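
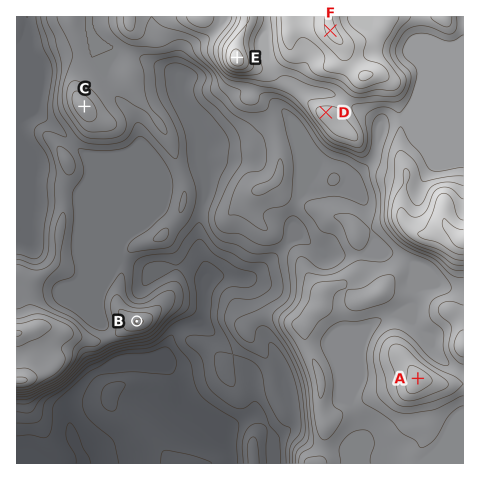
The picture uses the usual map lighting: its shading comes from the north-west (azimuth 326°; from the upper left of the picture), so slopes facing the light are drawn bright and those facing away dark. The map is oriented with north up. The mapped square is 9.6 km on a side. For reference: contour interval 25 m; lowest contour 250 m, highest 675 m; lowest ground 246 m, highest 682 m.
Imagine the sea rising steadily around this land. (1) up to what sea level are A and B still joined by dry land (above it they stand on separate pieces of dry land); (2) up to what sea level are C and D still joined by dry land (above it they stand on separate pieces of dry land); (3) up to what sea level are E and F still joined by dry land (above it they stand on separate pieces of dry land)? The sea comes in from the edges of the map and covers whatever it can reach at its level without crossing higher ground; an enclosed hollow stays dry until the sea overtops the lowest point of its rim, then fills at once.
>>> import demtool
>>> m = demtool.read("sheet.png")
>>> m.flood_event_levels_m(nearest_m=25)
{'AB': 400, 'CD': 450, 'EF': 575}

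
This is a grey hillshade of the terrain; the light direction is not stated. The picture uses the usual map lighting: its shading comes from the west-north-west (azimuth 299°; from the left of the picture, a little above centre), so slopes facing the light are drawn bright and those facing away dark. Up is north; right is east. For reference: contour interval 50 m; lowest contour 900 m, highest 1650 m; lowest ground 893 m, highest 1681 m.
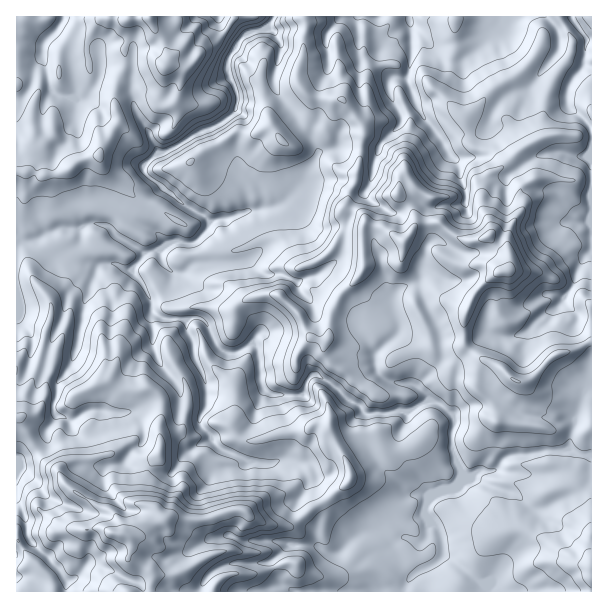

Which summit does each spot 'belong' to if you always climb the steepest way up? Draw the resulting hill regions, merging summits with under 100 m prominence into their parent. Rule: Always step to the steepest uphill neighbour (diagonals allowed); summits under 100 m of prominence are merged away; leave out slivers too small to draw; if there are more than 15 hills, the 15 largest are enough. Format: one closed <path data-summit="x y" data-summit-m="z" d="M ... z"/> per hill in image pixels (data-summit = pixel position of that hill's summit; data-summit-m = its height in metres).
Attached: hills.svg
<path data-summit="120 534" data-summit-m="1681" d="M96 223l-6 0-9 5-21 0-13 4-11 8-7 1-13-2 1 353 385 0 7-13 7-7 19-8 7-7 2-11-5-16-11-9-4-9 3-11 5-7 9-4 12-2 9-8 1-4-6-12-6-21 3-15 0-11-2-3-14-11-7-3-9 3-14 9-15-2-7 4-21 0-9-11-8-3-13-14-18-12-9 4-4 14-4 4-18 0-15-4-7-9-2-33-6-7-15 9-12 0-9-8-12-24-6-2-13 2-27-4-7-7 0-9-7-15-12-15 12-16-10-8-15-8-12-12z"/><path data-summit="506 272" data-summit-m="1517" d="M405 78l-13 0-2 2 0 13 12 23 0 6-20 19-8 18-1 14-4 8-21-3-43 4-26 23-33 6-18 7-18 4-4 8-14 12-18-1-15 9-15 3-12 17 12 15 7 15 0 9 7 7 27 4 13-2 6 2 12 24 9 8 12 0 15-9 6 7 4 37 8 7 30 2 4-4 4-14 9-4 18 12 13 14 8 3 9 11 21 0 7-4 15 2 20-12 10 3 16 14 0 11-3 7 1 15 11 26 4 2 3 0 9-8 15 0 12-13 10-3 54-4 9 4 12 2 1-238-20-6-10-8-8-11-17-3-4-3-11-17 0-3 5-5 14-7-11-14-8-21 0-13 7-18-14 2-11 6-10 11-6 18-5 6-9 2-18 0-13 8-19-23z"/><path data-summit="150 17" data-summit-m="1282" d="M273 16l-256 0-1 221 13 4 7-1 11-8 13-4 21 0 9-5 6 0 11 3 12 12 15 8 9 7 16-3 15-9 21 0 11-11 4-8-9-8-19-10-30-24-7-7-1-8 14-13 6 0 27-16 22-9 21-14 4-15-10-26 0-12 10-18 8-8 21-6z"/><path data-summit="591 566" data-summit-m="1478" d="M570 450l-60 6-4 1-9 12-18 1-9 8-8-2 0 4-9 8-12 2-9 4-5 7-3 11 4 9 11 9 5 16 0 9 30 23 12 6 2 8 103 0 1-136-13-2z"/>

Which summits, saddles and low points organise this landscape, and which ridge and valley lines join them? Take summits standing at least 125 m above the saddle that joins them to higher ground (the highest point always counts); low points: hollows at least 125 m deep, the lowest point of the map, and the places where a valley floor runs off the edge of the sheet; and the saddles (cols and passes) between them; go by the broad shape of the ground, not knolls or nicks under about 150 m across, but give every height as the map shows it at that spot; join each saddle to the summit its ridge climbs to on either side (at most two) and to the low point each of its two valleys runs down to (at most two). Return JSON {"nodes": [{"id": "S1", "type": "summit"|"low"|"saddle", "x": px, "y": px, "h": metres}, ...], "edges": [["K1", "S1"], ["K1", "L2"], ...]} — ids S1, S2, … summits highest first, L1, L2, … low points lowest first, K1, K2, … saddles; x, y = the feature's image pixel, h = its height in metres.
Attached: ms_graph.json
{"nodes": [
{"id": "S1", "type": "summit", "x": 119, "y": 534, "h": 1681},
{"id": "S2", "type": "summit", "x": 504, "y": 272, "h": 1517},
{"id": "S3", "type": "summit", "x": 591, "y": 566, "h": 1478},
{"id": "S4", "type": "summit", "x": 149, "y": 18, "h": 1282},
{"id": "L1", "type": "low", "x": 410, "y": 20, "h": 893},
{"id": "L2", "type": "low", "x": 273, "y": 17, "h": 924},
{"id": "K1", "type": "saddle", "x": 588, "y": 455, "h": 1295},
{"id": "K2", "type": "saddle", "x": 53, "y": 408, "h": 1240},
{"id": "K3", "type": "saddle", "x": 452, "y": 446, "h": 1238},
{"id": "K4", "type": "saddle", "x": 306, "y": 21, "h": 1131},
{"id": "K5", "type": "saddle", "x": 218, "y": 348, "h": 1112}],
"edges": [["K1", "S2"], ["K1", "S3"], ["K1", "L1"], ["K2", "S1"], ["K2", "L1"], ["K2", "L2"], ["K3", "S1"], ["K3", "S2"], ["K3", "L1"], ["K4", "S4"], ["K4", "L1"], ["K4", "L2"], ["K5", "S1"], ["K5", "S2"], ["K5", "L1"], ["K5", "L2"]]}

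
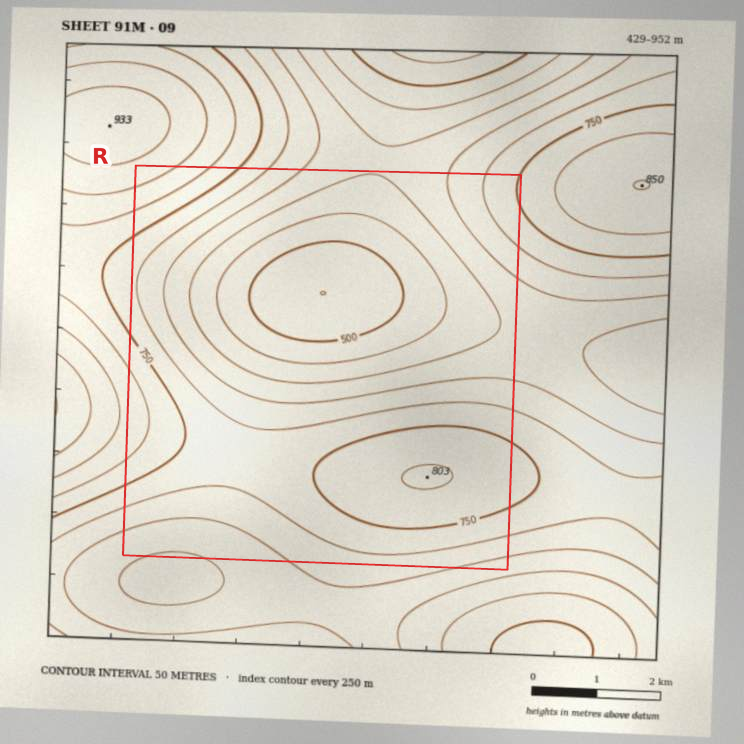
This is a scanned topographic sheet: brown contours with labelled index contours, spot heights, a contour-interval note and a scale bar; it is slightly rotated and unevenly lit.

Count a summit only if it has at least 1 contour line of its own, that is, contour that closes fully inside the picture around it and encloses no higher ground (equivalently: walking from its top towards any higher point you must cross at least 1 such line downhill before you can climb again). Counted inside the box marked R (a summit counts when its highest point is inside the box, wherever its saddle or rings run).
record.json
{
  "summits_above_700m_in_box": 1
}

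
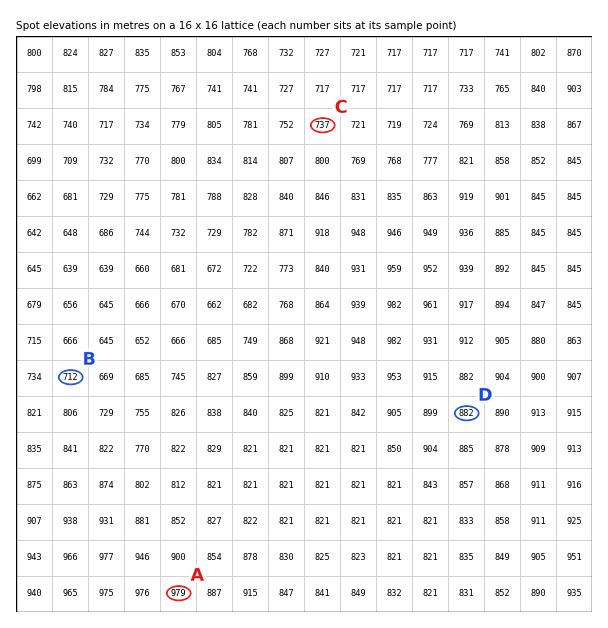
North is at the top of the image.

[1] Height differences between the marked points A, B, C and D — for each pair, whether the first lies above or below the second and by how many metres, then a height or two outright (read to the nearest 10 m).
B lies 270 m below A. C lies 240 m below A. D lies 170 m above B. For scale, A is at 980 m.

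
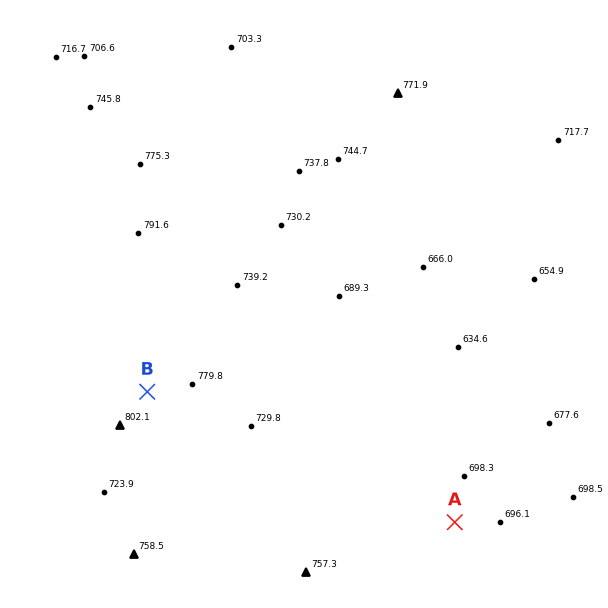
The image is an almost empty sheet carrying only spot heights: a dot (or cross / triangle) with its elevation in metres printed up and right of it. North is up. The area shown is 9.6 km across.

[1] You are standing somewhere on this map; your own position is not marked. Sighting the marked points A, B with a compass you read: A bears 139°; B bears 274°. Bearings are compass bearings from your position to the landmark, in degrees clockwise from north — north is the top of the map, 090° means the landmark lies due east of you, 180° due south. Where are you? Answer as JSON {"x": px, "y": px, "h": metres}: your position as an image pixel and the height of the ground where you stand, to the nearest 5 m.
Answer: {"x": 354, "y": 406, "h": 680}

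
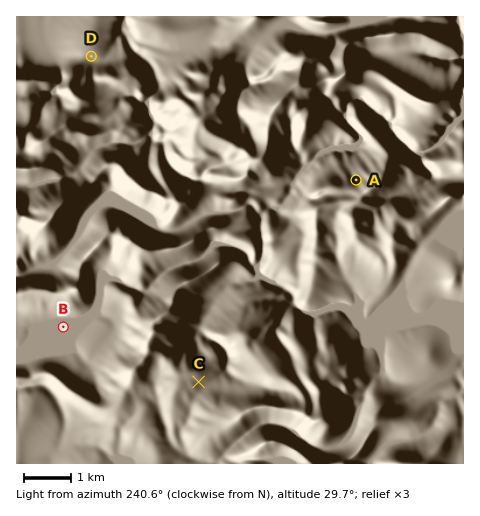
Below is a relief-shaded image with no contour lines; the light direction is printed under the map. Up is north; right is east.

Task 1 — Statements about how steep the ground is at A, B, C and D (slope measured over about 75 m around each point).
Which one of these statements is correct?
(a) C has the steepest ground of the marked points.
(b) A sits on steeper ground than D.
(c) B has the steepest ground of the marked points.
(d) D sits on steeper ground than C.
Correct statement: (b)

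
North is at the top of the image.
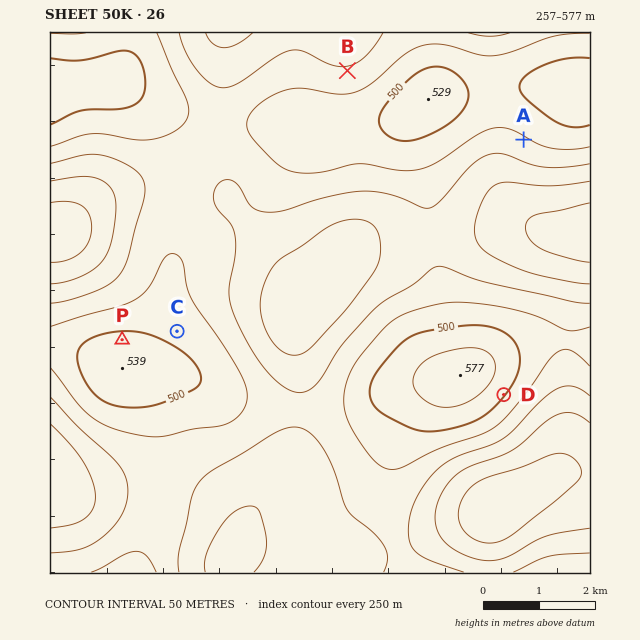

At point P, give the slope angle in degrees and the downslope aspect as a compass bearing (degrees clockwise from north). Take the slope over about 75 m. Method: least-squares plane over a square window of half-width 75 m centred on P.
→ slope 5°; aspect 359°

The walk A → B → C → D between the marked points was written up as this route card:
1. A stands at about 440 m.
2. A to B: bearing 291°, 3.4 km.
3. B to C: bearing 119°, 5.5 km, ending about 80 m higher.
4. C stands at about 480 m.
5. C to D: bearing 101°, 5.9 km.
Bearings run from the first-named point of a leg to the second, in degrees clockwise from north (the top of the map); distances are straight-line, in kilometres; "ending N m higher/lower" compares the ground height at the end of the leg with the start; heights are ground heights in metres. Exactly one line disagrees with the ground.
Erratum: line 3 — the bearing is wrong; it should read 213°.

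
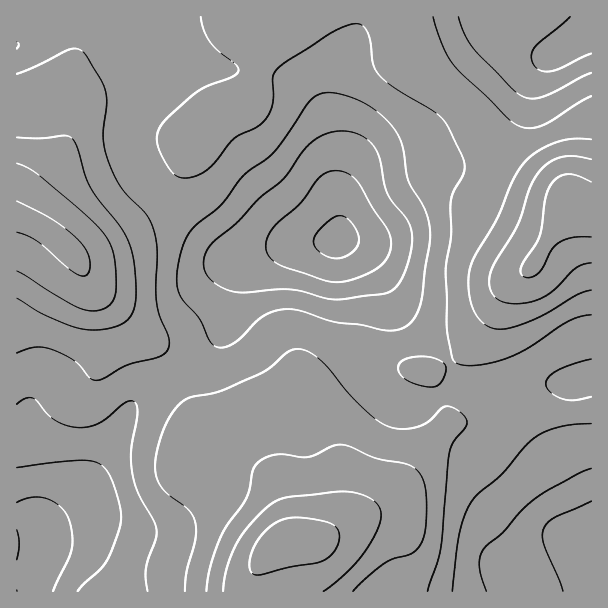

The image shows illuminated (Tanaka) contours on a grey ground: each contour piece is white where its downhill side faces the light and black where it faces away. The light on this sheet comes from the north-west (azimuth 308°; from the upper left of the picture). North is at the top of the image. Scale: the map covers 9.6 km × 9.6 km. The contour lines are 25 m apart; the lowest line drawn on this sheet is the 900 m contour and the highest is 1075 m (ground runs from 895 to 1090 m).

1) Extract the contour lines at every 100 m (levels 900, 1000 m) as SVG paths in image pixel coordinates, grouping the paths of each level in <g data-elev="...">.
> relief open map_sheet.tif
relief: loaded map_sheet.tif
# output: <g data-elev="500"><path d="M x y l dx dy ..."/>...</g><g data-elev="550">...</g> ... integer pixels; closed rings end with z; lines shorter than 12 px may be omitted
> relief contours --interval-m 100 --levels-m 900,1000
<g data-elev="900"><path d="M335 258l-8-1-7-5-5-6-1-6 3-7 9-10 9-6 6-1 6 2 6 7 5 9 1 8-3 6-6 6-8 4z"/></g><g data-elev="1000"><path d="M428 591l10-30 3-15 9-94 4-11 12-15 0-7-10-10-10-3-5 3-13 13-9 4-17 3-15-3-12-7-16-15-39-45-12-8-11-2-10 4-17 14-12 8-39 16-33 8-10 9-11 17-9 31-1 12 2 9 3 8 5 7 25 20 4 6 2 7-1 14-8 31-2 21"/><path d="M421 386l11 1 8-3 6-12 0-4-2-5-9-5-12-2-13 2-9 4-3 6 3 7 8 6z"/><path d="M17 353l18-6 16 2 23 11 16 18 8 2 7-2 23-13 33-9 7-6 1-8-1-7-9-20-2-12-1-16 1-36-4-23-8-15-17-17-9-12-8-15-6-17-2-18 4-36-2-9-4-10-16-25-4-4-6-2-9 3-28 14-21 9"/><path d="M591 96l-49 30-12 2-12-3-11-7-54-53-10-18-10-30"/><path d="M201 17l3 13 6 12 8 9 18 14 3 6-7 6-24 9-11 6-28 24-9 10-3 9 1 11 7 16 9 12 6 4 6 0 17-5 11-9 20-26 21-10 8-6 6-8 3-9 1-30 3-4 6-6 53-34 16-7 9 0 5 4 4 7 4 28 5 11 15 13 38 22 10 9 8 10 15 33 0 12-10 18-3 9 0 36-5 33 1 60 6 31 6 4 11 2 15-2 18-4 24-11 42-28 10-4 12-2"/></g>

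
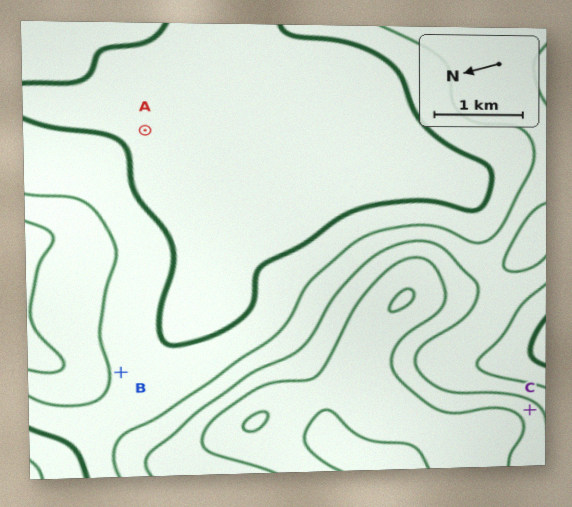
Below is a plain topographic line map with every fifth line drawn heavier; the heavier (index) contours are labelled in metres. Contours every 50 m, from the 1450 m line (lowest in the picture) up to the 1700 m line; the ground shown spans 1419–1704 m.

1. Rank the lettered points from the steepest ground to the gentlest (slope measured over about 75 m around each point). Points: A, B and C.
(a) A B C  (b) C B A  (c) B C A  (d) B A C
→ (b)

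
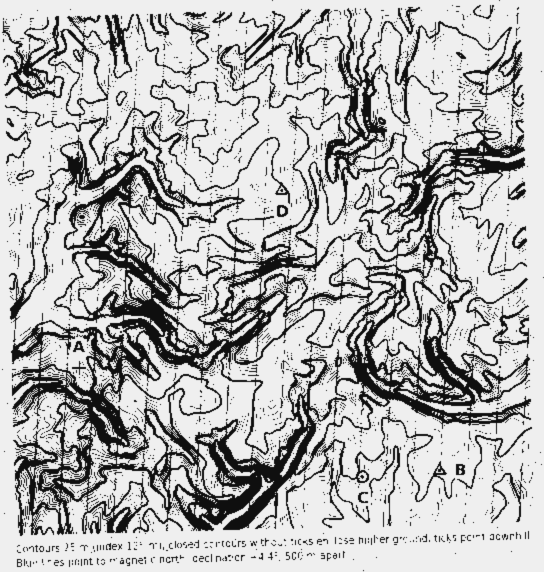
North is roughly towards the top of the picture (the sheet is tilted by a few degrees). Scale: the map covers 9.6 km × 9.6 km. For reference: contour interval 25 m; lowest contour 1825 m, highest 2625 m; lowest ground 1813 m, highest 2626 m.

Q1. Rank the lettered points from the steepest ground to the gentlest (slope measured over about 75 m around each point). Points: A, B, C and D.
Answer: C A B D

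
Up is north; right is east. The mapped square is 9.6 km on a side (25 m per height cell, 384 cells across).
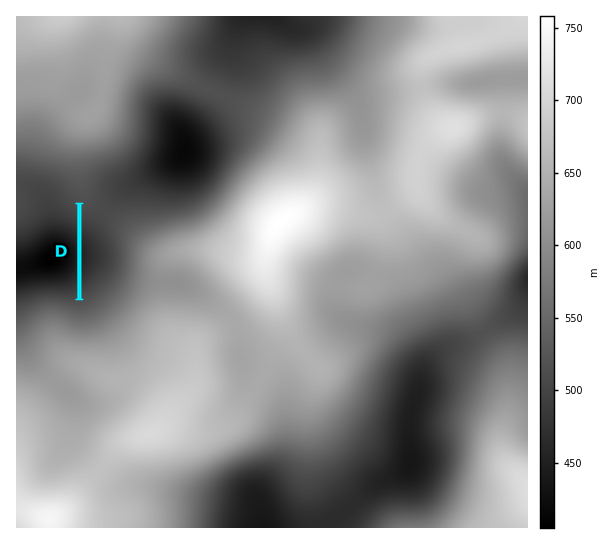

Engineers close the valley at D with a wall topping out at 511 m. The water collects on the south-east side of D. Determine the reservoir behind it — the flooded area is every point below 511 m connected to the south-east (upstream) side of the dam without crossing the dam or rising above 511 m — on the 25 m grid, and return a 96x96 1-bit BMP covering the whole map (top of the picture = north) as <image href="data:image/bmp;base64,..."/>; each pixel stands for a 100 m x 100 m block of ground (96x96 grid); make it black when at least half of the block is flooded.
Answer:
<image width="96" height="96" href="data:image/bmp;base64,Qk2+BAAAAAAAAD4AAAAoAAAAYAAAAGAAAAABAAEAAAAAAIAEAAATCwAAEwsAAAIAAAAAAAAA////AAAAAAAAAAAAAAAAAAAAAAAAAAAAAAAAAAAAAAAAAAAAAAAAAAAAAAAAAAAAAAAAAAAAAAAAAAAAAAAAAAAAAAAAAAAAAAAAAAAAAAAAAAAAAAAAAAAAAAAAAAAAAAAAAAAAAAAAAAAAAAAAAAAAAAAAAAAAAAAAAAAAAAAAAAAAAAAAAAAAAAAAAAAAAAAAAAAAAAAAAAAAAAAAAAAAAAAAAAAAAAAAAAAAAAAAAAAAAAAAAAAAAAAAAAAAAAAAAAAAAAAAAAAAAAAAAAAAAAAAAAAAAAAAAAAAAAAAAAAAAAAAAAAAAAAAAAAAAAAAAAAAAAAAAAAAAAAAAAAAAAAAAAAAAAAAAAAAAAAAAAAAAAAAAAAAAAAAAAAAAAAAAAAAAAAAAAAAAAAAAAAAAAAAAAAAAAAAAAAAAAAAAAAAAAAAAAAAAAAAAAAAAAAAAAAAAAAAAAAAAAAAAAAAAAAAAAAAAAAAAAAAAAAAAAAAAAAAAAAAAAAAAAAAAAAAAAAAAAAAAAAAAAAAAAAAAAAAAAAAAAAAAAAAAAAAAAAAAAAAAAAAAAAAAAAAAAAAAAAAAAAAAAAAAAAAAAAAAAAAAAAAAAAAAAAAAAAAAAAAAAAAAAAAAAAAAAAAAAAAAAAAAAAAAAAAAAAAAAAAAAAAAAAAAAAAAAAAAAAAAAAAAAAAAAAAAAAACAAAAAAAAAAAAAAADgAAAAAAAAAAAAAADwAAAAAAAAAAAAAAD4AAAAAAAAAAAAAAD8AAAAAAAAAAAAAAD8AAAAAAAAAAAAAAD+AAAAAAAAAAAAAAD+AAAAAAAAAAAAAAD+AAAAAAAAAAAAAAD+AAAAAAAAAAAAAAD+AAAAAAAAAAAAAAD8AAAAAAAAAAAAAAD8AAAAAAAAAAAAAAD8AAAAAAAAAAAAAAD8AAAAAAAAAAAAAAD8AAAAAAAAAAAAAAD/gAAAAAAAAAAAAAAf//AAAAAAAAAAAAAf//wAAAAAAAAAAAAf//4AAAAAAAAAAAAf//8AAAAAAAAAAAAP//+AAAAAAAAAAAAP///AAAAAAAAAAAAH///gAAAAAAAAAAAD///gAAAAAAAAAAAA///wAAAAAAAAAAAAf//wAAAAAAAAAAAAP//4AAAAAAAAAAAAH//4AAAAAAAAAAAAH//4AAAAAAAAAAAAH//4AAAAAAAAAAAAD//4AAAAAAAAAAAAD//4AAAAAAAAAAAAD//wAAAAAAAAAAAAD//wAAAAAAAAAAAAD//gAAAAAAAAAAAAD//AAAAAAAAAAAAAB/8AAAAAAAAAAAAAA/gAAAAAAAAAAAAAAAAAAAAAAAAAAAAAAAAAAAAAAAAAAAAAAAAAAAAAAAAAAAAAAAAAAAAAAAAAAAAAAAAAAAAAAAAAAAAAAAAAAAAAAAAAAAAAAAAAAAAAAAAAAAAAAAAAAAAAAAAAAAAAAAAAAAAAAAAAAAAAAAAAAAAAAAAAAAAAAAAAAAAAAAAAAAAAAAAAAAAAAAAAAAAAAAAAAAAAAAAAAAAAAAAAAAAAAAAAA="/>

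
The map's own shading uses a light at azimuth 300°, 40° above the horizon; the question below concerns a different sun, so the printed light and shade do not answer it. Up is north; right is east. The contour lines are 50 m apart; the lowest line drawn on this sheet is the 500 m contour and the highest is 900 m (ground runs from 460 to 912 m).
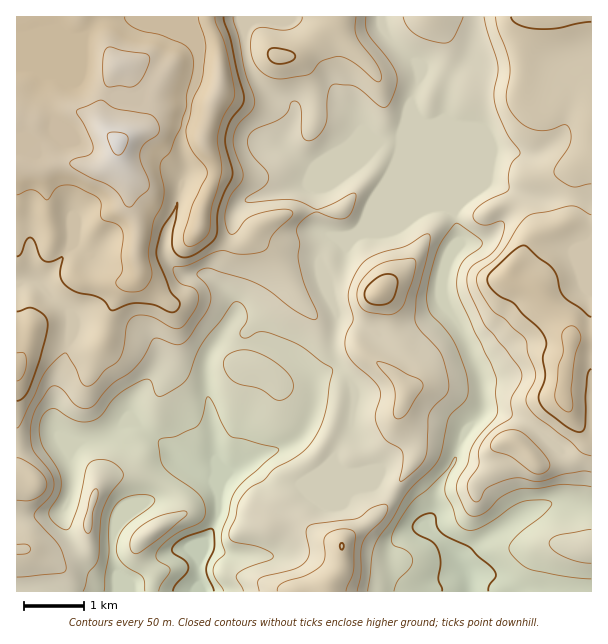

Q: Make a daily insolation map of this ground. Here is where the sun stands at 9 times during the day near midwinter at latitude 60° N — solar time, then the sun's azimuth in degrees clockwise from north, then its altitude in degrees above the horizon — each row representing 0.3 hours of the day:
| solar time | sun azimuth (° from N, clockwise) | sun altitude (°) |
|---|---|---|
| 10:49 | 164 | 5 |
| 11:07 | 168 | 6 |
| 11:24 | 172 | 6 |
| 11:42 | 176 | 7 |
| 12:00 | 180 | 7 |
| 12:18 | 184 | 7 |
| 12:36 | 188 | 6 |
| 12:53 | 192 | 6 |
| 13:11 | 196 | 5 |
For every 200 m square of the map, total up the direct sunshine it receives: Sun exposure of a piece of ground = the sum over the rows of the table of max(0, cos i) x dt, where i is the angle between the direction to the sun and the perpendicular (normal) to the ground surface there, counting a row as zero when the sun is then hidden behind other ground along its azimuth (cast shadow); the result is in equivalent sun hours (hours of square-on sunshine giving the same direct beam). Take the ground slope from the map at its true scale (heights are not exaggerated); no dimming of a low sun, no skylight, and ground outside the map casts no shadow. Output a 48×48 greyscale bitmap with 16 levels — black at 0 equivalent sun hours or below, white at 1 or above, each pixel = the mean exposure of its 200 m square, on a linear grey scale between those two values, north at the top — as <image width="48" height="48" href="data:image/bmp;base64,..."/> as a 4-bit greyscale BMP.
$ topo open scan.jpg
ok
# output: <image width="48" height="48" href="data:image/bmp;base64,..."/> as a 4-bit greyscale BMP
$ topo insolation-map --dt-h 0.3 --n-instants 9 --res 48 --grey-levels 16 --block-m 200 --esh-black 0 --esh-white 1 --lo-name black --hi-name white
<image width="48" height="48" href="data:image/bmp;base64,Qk32BAAAAAAAAHYAAAAoAAAAMAAAADAAAAABAAQAAAAAAIAEAAATCwAAEwsAABAAAAAAAAAAAAAAABEREQAiIiIAMzMzAERERABVVVUAZmZmAHd3dwCIiIgAmZmZAKqqqgC7u7sAzMzMAN3d3QDu7u4A////AHd3hmVEVoh2qXZCESRXdVVmVERDRnd3d7qpZXZqlXmHdSEAAAAnZUVnZDRUZ4iau5hkR4abggAjAAAAAABGRURUREeJh3iau1VDJWRXq1E0FZZCAARVVlMRI3l2VWd2ZiIQFmQybf/IRqqXUzIRapQAJryUIiIhERAAFFVAAX3+UCVmVCAAF9tTRovKYhAAAGUgEldCAAJmQTUzMhAAAVu5dnrsp0IREL3XMlqEEAERMhEiMiEAAAa6mJmau6hlZniXQieqhEEAMgACI0MQIhW7llZpzf/8u0ISMxNWZBACQwACRUMzNEKNthE4rf//3AABMgASMhE0RDAAE2VFVVRJuSAlebhomxABQgACM0ZmZ1MQACZUNXdEZ0FIqmEUekADRCEjNHdmZ3d2MAJTNHl1VlECVBBJuWMkiZZDSIdmZ3d3dSFERomGVWMAAAStxodXvclkZ3dmZ3ZmZkI1RFZ2VocQAEvtlaupq7mHZmdlZ2ZlZlQ1QyRoiagwAXmoVLqZmZu5ZWdldmZlVVQ0RVVXiHUyERJERYmZh4rMhWdmZmZVREQ0eaYiNEMzMhEkVWioZWmrp2ZmVVVDM1ZHy3IBIzJFZmZUVjZ3VXl3iHd3QzMzRXdppRAiMyJXeIUzVjV1Q1dlZ5mIUkRFZ3dlMBMzIRN4h1Q1ZzVlQzRVWLyphUVWiIdSE1VDEBWZiZhjIxE0RER3nNuqljVoiHUyWJhiADeJmahSEAACZ2Wc7aiZd2Z3d1JGr/yEEliZqXZSAAAWq6mu2UE0RYh3ZSJVaal2RGiaqYYwARFJqHd4lzAAOJh2ZCRCEBR4ZFaJl1IiE4iWMhEkZBETmph3UzRCAAA3dDIRMxEiNIiWIzNGQT3/uamHU0RCAAAEhTAAATISRFZ3RFQ0VWrv2Il1VVQjEAABd0EAACI0RFZlRXZUV1R8tCVmUyNEIAAASXQgACV3ZWZkRGqmR3IlUhJYmInKQQAAFXmUAAE1ZHdlVlaXWIMkZRABR4iJUgABAUNFMQAAAXZmiXZmZ2QSiUAAAAABYyEjREIAEQAAE5mIq7qHdUQha7YQAAEAN0Q0REQQBFVFZomKu7l2QjYyR3UxEjQhBGREREQwFVVmZlRWZUZ0I2d4YxEjRFREMlRERERDIREkVURDESV2VoaaURIzNoZERDVEREREM0QyNERERGZGmYd1QzRVVol1REREREREeZh0RFVEVmIBNWYzZ3h3ZWd2VXZERERGiId2VURFZiAAE1YzasuGZUVVVodFZVZ3h2VVRDM0IRITREREaahUVVRWeZdVZmZ3dlRFREMzESRVRFVCNkI3iGVnmpd0RVVVRFRERDRERDV2VFZTNBKMy5Z4mWVUNVRDJFREREREREVmVEVUMhSsy5iZliEkRVNERFVUREREREMiMxI0MiV2VniIYgFGd2VVdlVVVUREREIAAAA0MSQhAUZ2IAJ5qGVWhmd3dlREVTEQASRFMSMAACVlIBWJl2ZXh3iJmFVVVkIiNERFMTQhEjRmUjVndmZmZnd3eA=="/>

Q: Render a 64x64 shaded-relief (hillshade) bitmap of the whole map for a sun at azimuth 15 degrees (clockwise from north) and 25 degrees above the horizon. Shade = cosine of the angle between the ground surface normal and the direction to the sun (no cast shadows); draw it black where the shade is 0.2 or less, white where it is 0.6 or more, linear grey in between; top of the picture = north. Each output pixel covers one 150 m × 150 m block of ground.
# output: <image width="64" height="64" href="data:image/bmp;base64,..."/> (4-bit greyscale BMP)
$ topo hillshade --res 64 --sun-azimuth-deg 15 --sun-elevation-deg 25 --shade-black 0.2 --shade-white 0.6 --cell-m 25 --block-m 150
<image width="64" height="64" href="data:image/bmp;base64,Qk12CAAAAAAAAHYAAAAoAAAAQAAAAEAAAAABAAQAAAAAAAAIAAATCwAAEwsAABAAAAAAAAAAAAAAABEREQAiIiIAMzMzAERERABVVVUAZmZmAHd3dwCIiIgAmZmZAKqqqgC7u7sAzMzMAN3d3QDu7u4A////AFVWVniJmYZ3ZVZgAkVpve3KqXeJmYd4mqmImYZVZlVVREVWiImYZGd2VlEVeKzf/ty5d5mZh3iJqYiIdVVVREM0RWiYeIUiarqYZXq83u/+3LmJqZmIiImpdmVVVUQzIlVompdohCR63tuKu6q7u6uqh4qpmZmZqpdURFZVRDMziJqrp4mWVVaKuYmGVWZnd3dmipiaq8u5dURWd3ZVZmaavN2nipiGQiNFZlIjNEVmZ3rKdnm93KdCNXmZiIiZqrve/YaKmaqVIAAkZlVVVneKz/2FRpzKhTIkaJqqu7zMvN7sh5mZvdyVEBWJh3eIiKz//7dDaIh2QhJGiau8zMyImrqZmIib3tp2eJmHiZmavN7tuoVFZmZDESRniaq7u1Q0eZiGZ4mru6u6h4maqqu6qqq8uFRVVDIjREVWeJiIRCNYiJdVZmeJvduIq7uqqpmIiau5ZERUMkZUMiI0VVVmZ4mIqWVEVore2om926qZiIiImaljNFZld1MhAAARIonNyoiql2Z4vdy5ib3cqYiIiIiIiYUjR5mYZDEAAAASvf/riLy6mZvMuYiIiszLqIiIiIiIhkNGm6h2QgA0MyLO/+qKzcu6qrqHiIZnm83Ll4iIh3Z4dlaJh2VDNqqGQr3+yYrMy6qql3d3ZWZnm8y4eJmYZWiYh4iHVDR824YzrNyoiaqqmql2d3dlZVVWirqImphkV4mYiaqXeM7IUiSauodmZ4mZl1Z3d2ZmVVVompiZhlRWiZmIrN3e7IQQNoiYZDI1eJhlZnd3ZmZmZneJmZh2VVaJmHeL3/63MABZd2VCESR4h2Z3d4dmZmd3d3iZiId2Z4iHZWirqWIAA4pVVEIiNWZ2Z3d3h1Zmd3eIiImIiIh3d2ZVZ3Z2QhJHmkRVQzRFRVZ3d3eHVnd3eIiIiZiId3d2ZmeIZnh2VnmqVWVDRVRDRXd3eIdWd3eIiZiJmGVFeYiIiZl3mZmIiZl2ZURWZUM0Z3d4h2d3eImZmImWMiSbuqqqqWeIiHeJmYdlVWd2RERXd3iHZ4iImqmHeGIBSLzLuqu4VmZUVomZqXZnd3ZWZWZ2d3eImZmqmHZnQSWcy7uqvKdVVDNXmYiph3iHZWeHdmVnd5mZmZmHZWYzesuqqqvMlURERXiIiKmIiIh3eJiGREZniZmZh2ZVZmi8uZmqvNt0REVWd3iImYiZiIiZmXUiNWZ4iId2VVZ4irqIiavNylM0RERGeaqqqpmIiJiHUhE1VmiYd2VVVomZhmZ5rN23QzNDM1ebzMzcuYd4hlQgA1VWZ4h2VVVpqYYyE1is3JYzMzM1aJzd3e2nZWZkIAE2dmd3dmVVZou4YwABV6u6dCIiNFZove7N24QiREMQFHq6mZhVVWZ4rKhkISRnmqhkIiI0VorO3KuoQiNERDNHrf7clkRWZnm7mHd5mYd5mGQyIzVoq8y5eHVEaIiHdmnO7tpkRFZnirqImb3cqHiYdVVmaJu7uphVRFiaqqh3nNt2dTNEVmeaqYmaze7Kh4iIm8uqu7u6mFVEaaqpl2e9xQACNERVaJqpiaq+/+2neYrO/tu7vLqId2VpqYiHeKuCAAE1RFZ4mZmamr3//sl4is3t3Lu7qYiHZniYd4d4mHQyAUd2Z4maqqqZvO7+2naJmZvLqpmIiIdniYhmZmiYd3U0eqh3eJqqmHiqq8zLhmZDV6uph2Z4d2eZiGQzWJdoiHiruph2d3ZDNoiJmry4ZCEliruph4lmZ5mHZTNYl2iYmaq8zKl2VDI1iIiJq8uGVUVpvd3Lu2ZniHVmVWiGeImpiL3v/typmId5iIiJqoirqHm93dzLZmd2VEVWd3eImahmib3v/+3MyXiIiIiIib3suqqqqplVVmQyIkVneamZqXVGeKvMurvLh4iIiIiIm8yod2Znd1RFUyIiRXibuYiahmeIiJmYmauniIiIiIiImYZmZmd3ZmZUNEVWirynd3iJqqqZiIiImrmIiIiIiIiIeJmId3eIiHd4l2aLuodlNZzcuqmYeIiJmpiIiIiIiIiKqqmYiJmJmqqXZomYZ2Mmvdy6qZdmiIiJmIiIiIiIiImImZmYiImZqXVnh2ZnZFnMy5mYdlVniIiZiIiIiIiHVVVniYiIiZiHVYuoZndmiamYh3d3ZWeIiIiIiIiIiIUzRVZ4iIiJiHZpzcuZiIiZh2Zmd3d3d4iHZ4iIiIiIdDRWZneIiZmHZ5vdy7qYiZh1RFZ3eIiIiHZWiYd4h3dTNWd3eIiZmYiJq7qqmZmIiHVFaIiIiZmHZEaJhnh2ZlNGeIiIiZmpmruqmZmJmZiIdniqiHd4mHZDRnh3iHd2ZWeImYiJmZmqqpmIiIiIiJmIvMllVWiHZTJHd4mId3d3eIiZiIiZmZmZmHd4iYiImZrepTIzV3ZUNHmYmZh4iIiIiIiIiJmZmIiHd3iJmIiInOxyEiNWZUM2q7qZh3iZh3eIiIiImYiIiIeImYmpmYit2lI0RWZVRFndyoh3eJh2V4iIiIiIiIiIiJu7qry6iK3ZVXiIhlVWnf64ZVZ4iHRGiHd4iIiIiIiJvN3czLmIvsl5vMuXdmnP/IZERXeIY0Z3Zmd3iIiIiIq8zMy6mIjOyZvd26h3it7ZZDNGeIdTRmZVVWaIiIh4mru6qpiIeN65rMy7qYeKzKdURFd4d0NGZVVVVYiIiHebu6mIiIh53rirqqqpd4m7l1VVZ4h2VFVVZmVV"/>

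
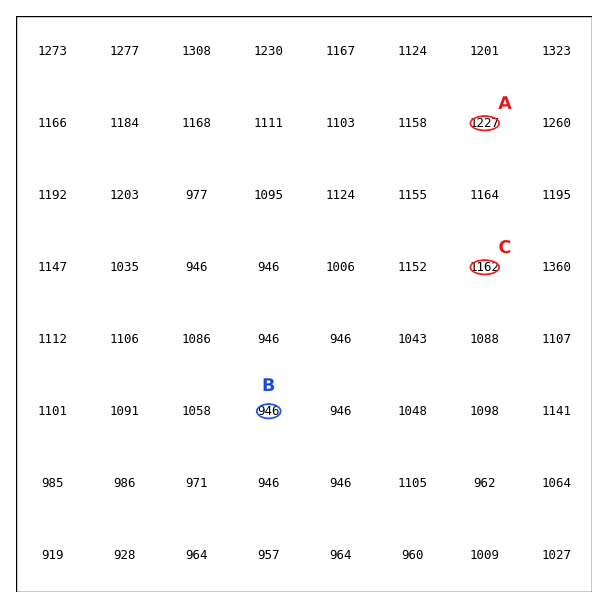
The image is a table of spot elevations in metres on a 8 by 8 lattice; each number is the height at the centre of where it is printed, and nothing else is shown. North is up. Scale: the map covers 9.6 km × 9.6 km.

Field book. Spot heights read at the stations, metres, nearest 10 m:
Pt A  1230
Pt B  950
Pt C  1160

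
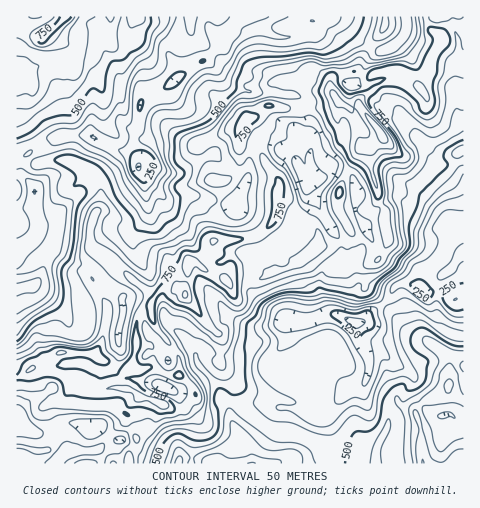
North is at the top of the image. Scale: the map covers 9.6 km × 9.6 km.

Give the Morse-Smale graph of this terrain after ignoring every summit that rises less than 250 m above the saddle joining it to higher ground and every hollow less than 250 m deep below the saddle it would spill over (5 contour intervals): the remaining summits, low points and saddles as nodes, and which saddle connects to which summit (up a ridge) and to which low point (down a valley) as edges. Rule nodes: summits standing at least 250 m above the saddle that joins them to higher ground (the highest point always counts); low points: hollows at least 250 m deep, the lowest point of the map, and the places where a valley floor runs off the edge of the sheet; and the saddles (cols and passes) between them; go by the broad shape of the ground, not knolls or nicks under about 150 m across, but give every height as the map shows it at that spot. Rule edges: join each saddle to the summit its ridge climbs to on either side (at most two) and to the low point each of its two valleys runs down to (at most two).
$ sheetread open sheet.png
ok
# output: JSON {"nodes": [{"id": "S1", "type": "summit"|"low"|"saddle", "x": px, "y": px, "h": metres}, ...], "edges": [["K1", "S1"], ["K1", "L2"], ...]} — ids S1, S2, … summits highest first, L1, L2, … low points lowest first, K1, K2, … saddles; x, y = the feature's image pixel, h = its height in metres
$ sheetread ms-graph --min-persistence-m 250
{"nodes": [
{"id": "S1", "type": "summit", "x": 381, "y": 132, "h": 937},
{"id": "S2", "type": "summit", "x": 66, "y": 17, "h": 783},
{"id": "L1", "type": "low", "x": 356, "y": 322, "h": 178},
{"id": "L2", "type": "low", "x": 138, "y": 167, "h": 196},
{"id": "K1", "type": "saddle", "x": 302, "y": 106, "h": 669},
{"id": "K2", "type": "saddle", "x": 32, "y": 145, "h": 437}],
"edges": [["K1", "S1"], ["K1", "L1"], ["K1", "L2"], ["K2", "S1"], ["K2", "S2"], ["K2", "L2"]]}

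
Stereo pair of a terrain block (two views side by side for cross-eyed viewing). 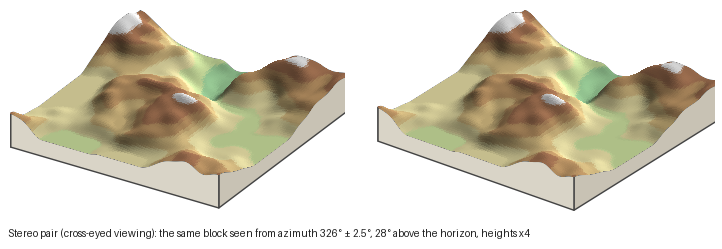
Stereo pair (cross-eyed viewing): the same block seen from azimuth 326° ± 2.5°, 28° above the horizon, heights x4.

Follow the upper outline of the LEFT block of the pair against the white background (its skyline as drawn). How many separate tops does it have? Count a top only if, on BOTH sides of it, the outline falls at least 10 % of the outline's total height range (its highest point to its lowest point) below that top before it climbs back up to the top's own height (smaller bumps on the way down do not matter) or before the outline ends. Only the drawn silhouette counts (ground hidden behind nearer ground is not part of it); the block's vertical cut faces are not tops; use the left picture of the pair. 2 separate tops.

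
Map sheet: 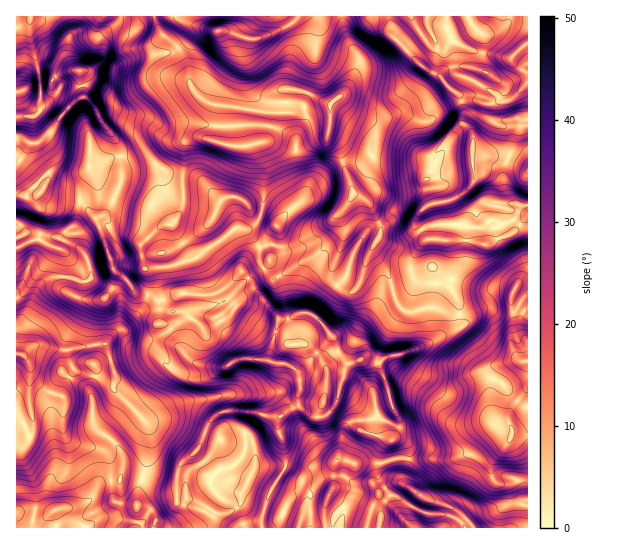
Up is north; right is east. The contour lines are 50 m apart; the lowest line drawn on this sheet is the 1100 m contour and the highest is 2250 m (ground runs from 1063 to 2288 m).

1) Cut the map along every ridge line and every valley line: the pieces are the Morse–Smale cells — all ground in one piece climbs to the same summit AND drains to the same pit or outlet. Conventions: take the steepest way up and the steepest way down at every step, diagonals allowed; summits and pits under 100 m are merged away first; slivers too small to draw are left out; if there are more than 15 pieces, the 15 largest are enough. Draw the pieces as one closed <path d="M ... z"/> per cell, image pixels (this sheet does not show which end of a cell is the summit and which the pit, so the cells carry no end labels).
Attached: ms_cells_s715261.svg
<path d="M263 268l-11 10-1 5-10-11-14 15-14 8-32-2-22 7 0 23 8 2 9 12 8 17 6 6 12 5 24 2 15-8 14 0 31 5 8 4 5 5 1 6-1 27 3 3 11 7 8 1 10-6 7-15 8 3 5 2 8 10 2 20 29 9 12 0 6 7 0 11 5 2 41-1 16-7 9-13 16-12 17 3-3-6-10 0-4-5-4-10 0-22 6-17 12-9 19 0 0-19-12-12-5-25 0-10-16 0-10 10-24 10-1 11-3 3-40 20-28 7-10 7-17-4-15 5-7-9-5-16-10-12-12-12-19-2-6-8-8-27-2-2-3 3-4-2z"/><path d="M389 16l-46 1 2 16 6 13 8 11 0 8-12 25-16 13-3 36 12 12 12 42 17 10 11 22 0 10-8 16 17 26 10 29 7 6 8 0 11-4 12 0 10 5 12 2 0-13-7-13-7-5-24-1-6-3-4-9 0-10 10-18 6-4-10-16 3-12 10-7 17-3 12-5 13-11 3-6-3-17 1-25-4-8-6-6 1-12-4-16-7-4-15-16-17-10-28-28z"/><path d="M154 16l-33 0-6 9-27 21-8 17 3 34 9 6 8 16 19 24 2 10 0 29-8 19 24 7 14 1 16 14-8 4-19 19 6 23 24-2 23-9-22-33 4-3 8-16 0-36 2-27 9-6 8 0 33 10 27-4 6-8 3-18 5-4-59-8-18-8-8-11-3-20-5-12-23-23z"/><path d="M149 295l-6 14-11 13-9 7-8 3-10 13 10 28-2 16 27 26 9 15 0 19-5 26-5 12-2 18 9 2 7 6 3 6-2 9 77 0-24-15 10-19-6-8 0-9-16-24 5-7 9-24 13-10 20-1 37 6 18-10 3-16-1-18-13-9-19-4-26-1-15 8-24-2-12-5-10-11-3-10-8-12-10-4 0-22z"/><path d="M74 369l-13 27-16-7-14-13-2 3 0 27 3 15-16 10 0 96 118 1 3-5 0-29 7-19 5-26-1-23-8-11-24-22-3-4 1-9-8 1z"/><path d="M17 185l0 246 15-10-3-15 0-27 2-3 14 13 16 7 13-27 32 12 9-2-2-12-8-22 14-16 1-14-1-21-5-5-21-9-5-19-5-10-8-6-16-7 16-13 4-23-24-2-13-8-7 4-9 1-7-4z"/><path d="M342 16l-187 0 0 3 5 12 23 23 5 12 3 20 8 11 18 8 61 8 7-2 0-20 2-2 19 3 24 12 19-18 10-21 0-8-11-16z"/><path d="M473 152l2 27-3 6-13 11-12 5-17 3-10 7-3 12 10 16-6 4-10 18 0 10 4 9 6 3 24 1 7 5 7 13 2 13 24-10 10-10 16 0 10-14 7 0 0-112-23-12-22-1z"/><path d="M527 16l-138 1 4 20 28 28 17 10 15 16 7 4 4 16-1 12 6 6 4 8-1 14 11 5 22 1 20 11 3-1 0-17-8-13-1-18 9 0z"/><path d="M119 16l-46 0 0 13-5 12 0 16 8 13-18 5-6 6-1 8-11 5 0 17-5 5-19 1 0 68 6 11 8 1 12-5 13 8 24 3 14-17 1-10 6 17 11 7 4-2 6-16-1-35-20-28-8-16-9-6-3-34 8-17 27-21 5-6z"/><path d="M295 89l-8 0-2 2 0 20-13 3-5 24-2 3-8 2 7 26 0 32-7 21-6 6-6 2 14 17 8-2-2-4 3-7 9-9 3 6 1 15 6 1 8-3 42-28 15-19 0-10-12-36-12-12 3-34-25-13z"/><path d="M342 223l-2 11-23 21-38 22 4 6 8 27 3 3 19 2 22 24 5 16 7 9 15-5 17 4 10-7 12-1 28-11 31-18-1-11-12-2-10-5-12 0-11 4-11-1-8-13-8-27-16-22-14 38-4 5-7 0-7-4-6-6-2-8 13-37 0-11z"/><path d="M339 396l-2 1-2 9-10 10-12 0-11-7-4-5-19 14-2 8 6 15 2 26-18 32-6 19 1 10 36 0 7-15 17-2 11-24 0-18 5-10 19 5 28-1 9-4 13 0 2-2-1-10-6-7-12 0-29-9-1-16-4-9-5-5z"/><path d="M497 427l-14 8-13 17-12 5-9 3-40-1-5 15 1 11-11-2-15 10 0 4-7 10-5 20 12 0 2-21 10-11 31 17 29 4 10 5 5 7 61 0 1-22-11-3-4-4-2-10-6-5-8-1-5-5 0-16 20-27-2-6z"/><path d="M202 137l-8 0-10 9-1 60-8 16-4 3 23 34 41-31 16 0 10-14 3-13 0-32-7-26-22 4z"/>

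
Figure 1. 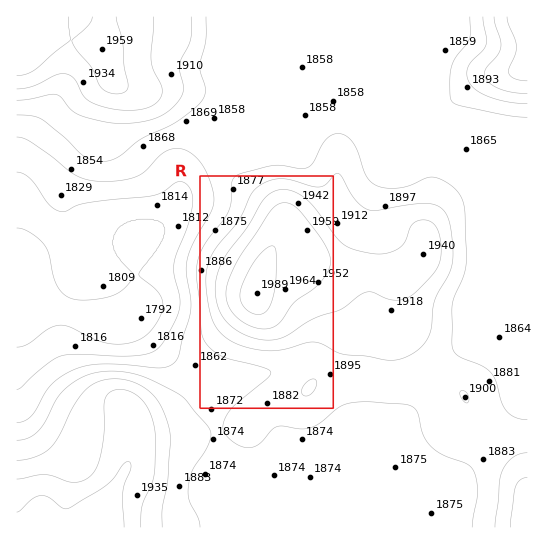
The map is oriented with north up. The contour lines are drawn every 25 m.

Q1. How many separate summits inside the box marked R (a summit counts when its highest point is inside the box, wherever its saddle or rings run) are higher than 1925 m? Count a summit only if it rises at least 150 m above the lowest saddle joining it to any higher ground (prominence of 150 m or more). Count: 1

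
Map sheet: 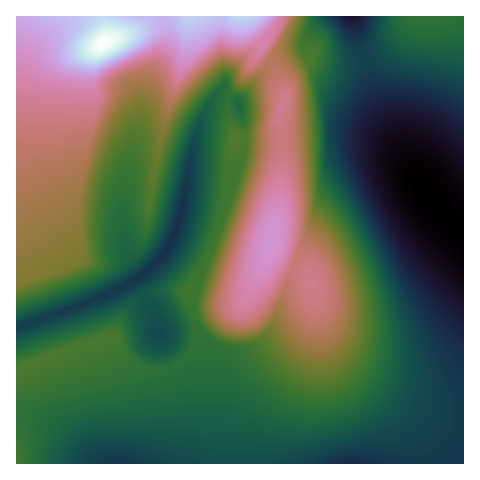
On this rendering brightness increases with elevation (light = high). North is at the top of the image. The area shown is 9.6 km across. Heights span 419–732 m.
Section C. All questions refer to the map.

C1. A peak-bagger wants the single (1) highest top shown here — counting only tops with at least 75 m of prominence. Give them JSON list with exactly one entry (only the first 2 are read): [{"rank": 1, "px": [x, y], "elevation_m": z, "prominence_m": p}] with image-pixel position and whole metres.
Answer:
[{"rank": 1, "px": [103, 43], "elevation_m": 732, "prominence_m": 313}]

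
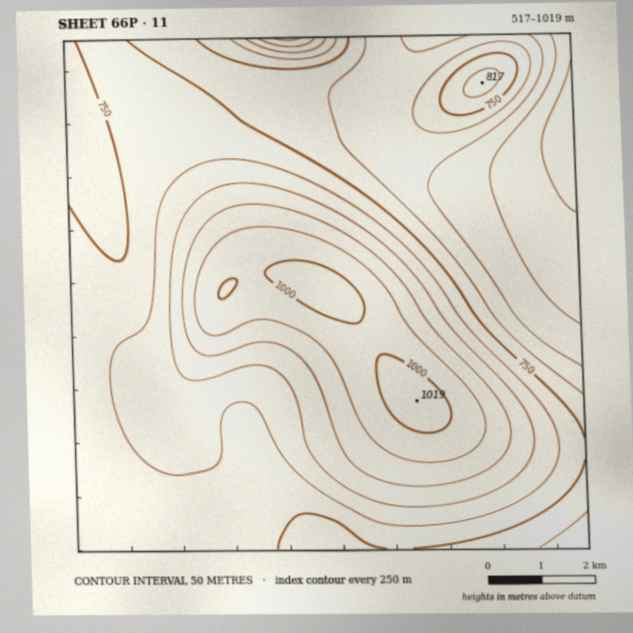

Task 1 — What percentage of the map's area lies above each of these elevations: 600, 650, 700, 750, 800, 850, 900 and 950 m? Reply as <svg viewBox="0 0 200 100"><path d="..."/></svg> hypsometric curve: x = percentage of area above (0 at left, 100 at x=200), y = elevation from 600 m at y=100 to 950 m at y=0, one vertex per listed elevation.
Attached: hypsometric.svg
<svg viewBox="0 0 200 100"><path d="M189 100l-10-14-16-15-28-14-54-14-27-14-16-15-14-14"/></svg>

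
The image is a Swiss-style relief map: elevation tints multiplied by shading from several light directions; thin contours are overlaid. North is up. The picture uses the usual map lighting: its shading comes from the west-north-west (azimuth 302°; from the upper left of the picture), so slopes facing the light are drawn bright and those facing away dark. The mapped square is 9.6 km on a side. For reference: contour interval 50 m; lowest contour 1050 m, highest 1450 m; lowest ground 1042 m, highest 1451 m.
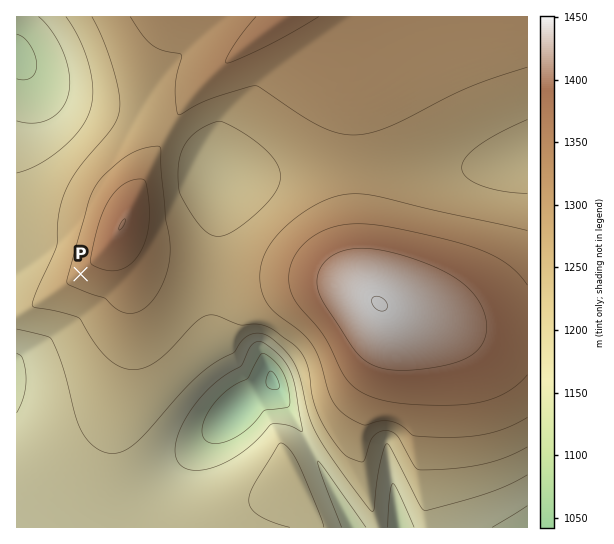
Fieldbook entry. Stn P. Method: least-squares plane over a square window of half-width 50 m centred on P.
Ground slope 5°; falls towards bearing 231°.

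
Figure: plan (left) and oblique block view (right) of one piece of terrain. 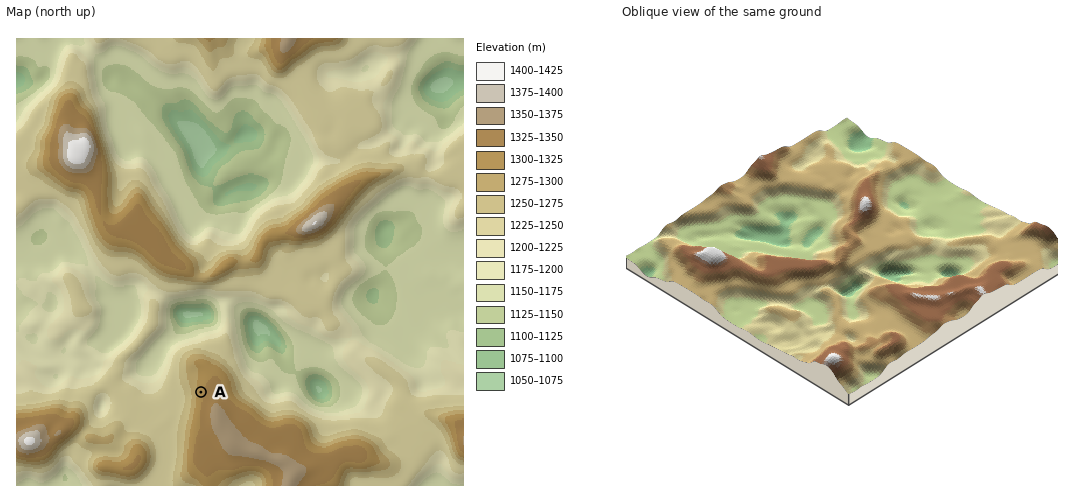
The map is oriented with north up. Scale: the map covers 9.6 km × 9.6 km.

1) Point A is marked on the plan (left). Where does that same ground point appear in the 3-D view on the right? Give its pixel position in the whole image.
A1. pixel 893 296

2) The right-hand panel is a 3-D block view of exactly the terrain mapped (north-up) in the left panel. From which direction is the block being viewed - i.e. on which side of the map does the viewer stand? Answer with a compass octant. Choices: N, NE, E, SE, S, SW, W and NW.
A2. SW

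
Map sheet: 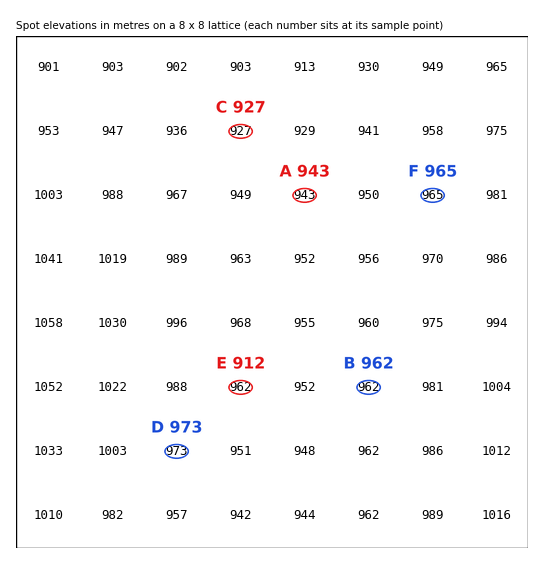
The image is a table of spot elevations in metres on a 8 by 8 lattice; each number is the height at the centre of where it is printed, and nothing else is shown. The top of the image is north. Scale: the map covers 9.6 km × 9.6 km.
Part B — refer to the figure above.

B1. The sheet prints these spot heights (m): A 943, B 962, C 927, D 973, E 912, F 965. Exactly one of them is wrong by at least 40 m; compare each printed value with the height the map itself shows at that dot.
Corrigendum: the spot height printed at E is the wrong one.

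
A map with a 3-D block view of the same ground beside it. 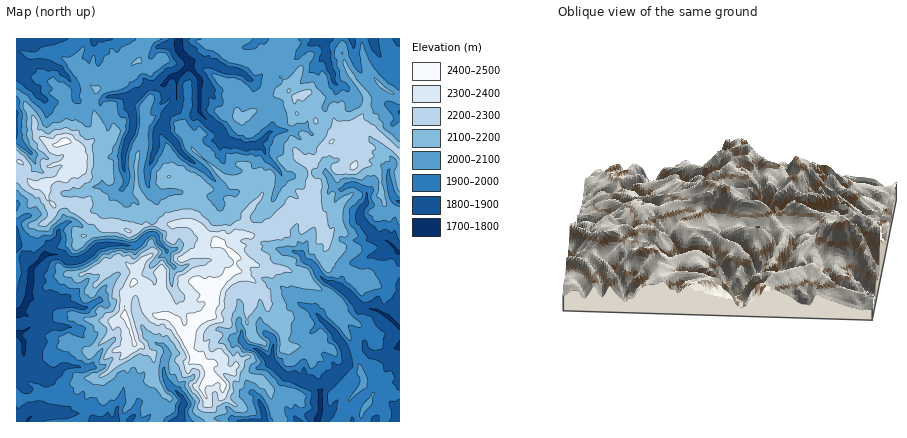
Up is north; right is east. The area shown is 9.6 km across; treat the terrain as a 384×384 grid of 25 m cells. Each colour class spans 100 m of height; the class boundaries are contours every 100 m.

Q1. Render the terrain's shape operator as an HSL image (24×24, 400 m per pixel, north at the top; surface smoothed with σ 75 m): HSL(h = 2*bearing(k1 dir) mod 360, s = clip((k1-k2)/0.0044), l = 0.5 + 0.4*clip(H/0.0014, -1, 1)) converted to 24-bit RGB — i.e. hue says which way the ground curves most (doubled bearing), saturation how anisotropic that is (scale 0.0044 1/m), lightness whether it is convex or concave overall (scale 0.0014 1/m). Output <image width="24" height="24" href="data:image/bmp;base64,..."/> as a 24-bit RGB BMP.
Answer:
<image width="24" height="24" href="data:image/bmp;base64,Qk32BgAAAAAAADYAAAAoAAAAGAAAABgAAAABABgAAAAAAMAGAAATCwAAEwsAAAAAAAAAAAAAkm9IR3Msg3grtj9JvE+YcJYx1osTJHqber5S45B+ARhH5ZNxfb0pcBQSTfJYBAxu0OSQk0EuL5ehJ3V934h834JVRG+QUk+ypIe2hn65k4q4jmyimWVkq5R6LYSSv2FHm4VZvvG+JQIx1PCN7iuPT+OueSkzEzKpepvU1uTwZDXBjkzlO9BLR7OMwIirdE+jY7NzmD1abESSs5nLu6Po25LMPnd4YIyXv+aqMgErGdGd7Yl+qu/QyiFnJEi32PPuLm2TQycMeCcQEFMs3XbDubOJYoaSVHSWrnA9nGGDYpg5Xm0XIi4F6hsD23FaM19Dz912EQxn6aLbN/Kh0m1wnqPpNJnXM3ASaQYnX8OlitCbqVKfBkY53+ameXmrbz6NST2Tcmacu4KtdZ7H0MH0AITR5JPJrsrsZN/oGQkqp9lHbtVlUrkxOK5BfQANwwBXTX/ujY/OjInCl+TYQQFpm+I4t44yNHlcNo1iRLWvLbxItVgeVjEazDsvLIYouOppUxQvOjluuvS2kIk1im8bhGYWUv/ThQCBYutLXnRLQKZioRNKoO8tZ0Coi8qwjW2stVmyPkCHk3PYuNTyZ3DspL7o+tHWWwxpnbvYpuntOTK/77HhltLeNiGV3OZsLzmZicOYipWwnDOeqiF+m9yvaqbMiDpNk1E4O5+Jpms9TVsgPiIKf58DHi4G8OR5JBpgeMJ2e7VTXSQ9gHxD4c2GRDBrn8x6TMipZpOAaSwqgDRiidWvkWXbYwUGSXQrTLtjOKW2ply1uHSqSqteb+w/CnCbbMGjoJ/sgD6pDwK+upzJhri97LnKMzhuRrFRiMpNZDY+gGlxoOXLiCAALgUVxOjUk6zLY1OoxFdHN3WN0/Pyc6Lv06z48cbyH4iY9ueeCXJ9wwD5UI0JpoVBfEtO6J62U33IXHTEkpTOk+PhVgA51emYUePKTamhsHy3cmXF0lNtHn4oezoBuF0AADMITcMo0OCHjBuZ/8zSLgAz97HmpzzPXJk+j9eOUXWZj3lQV10XQBAJiSu8xdSedoe3Sb/AJqRPekglrVFHwYBTBkxL5s7G8JjlfG0NdV8BALQGMysA7LRvIXZSU7Fxwtnp0GXTuHTSqE/FkYa1cFrEN6iJwcqUQK9WT7qnZRQlcTBMK+Ka9q7jPxrWMFULb9w6jbDWocnfyXfQeGrxuNHknaLYjtGkOFA1cVNAmYFIVFSC0J66UUGeesKaeK5+nL1xLAcrxpmJVaqrtjNaMH45s6LzrsvsjbDQSXNniWJyglVNUa+jgY9sj4NflHpZXUprZpCGwY+WMIpbYliOqW7Az8maR2qG4oGcCTVK36mFOerGTF25tevhhVEvW2sfTHYcjE84GGZr2eKfahpmh4s5bXs+gcN/QieIn5BSUndN07aeImN2q1+d3cerMDeLVXMJkwA/l/VymwCXceGUkh2T2kLT3KzQiMXDXae/ChJv8vSoEyJx08/jqdPgmx1iHvTef0bCc8G6qc+zVApHY2w1ttJagwqG6ajshs+9a9x1EAal2HXoYQcrsKIrfKZUxnh3srtUAgoy9uvVBiIt3OisMgEXT/tuMJnFpNLdlJLLhBFthG3Qq87XxIPJLJebQYM905ubolufGRuiMQIlzvHv3Njzvefsu1Sws06+EHqm+ONfDSxw/VgAO/FvoslsI0B2QBsFbGoKCUEniJ63yJd2OkVx2qTBb4CtpKRmiy/NgOzsYEqeRfVHfINDtn5HfTpmWGyt7tXQABtz3LNLDSeE0O/Tz0fBMAMdmMukqMLCU0SmPXAYkrMhNcqWPbOfk4PRrJjXdc6KSCdxrfWqfC6kiVdDhK9axqdPUILQwMRnMwLD48KaCWt08alYEAUur8XluseSj3qoonmpR0901cudQb4vL6KWQIdhwoNLiItNgTEbtfWrLQYef8p9TSOm0LR+rocIjWcTBS4V9dF6qCnI9ftiFR5QeEoxrceQUZO3r1yXfGy0kdnNts7fN4CliiZPkc9ctjydsdjtcQxOqtjjZ9K4bhA8kM2fmmel1KbPvVyzc6IiF0MXTOUuVA5t0vnv29oZLwQKSZ07VZ5h2LJnL5BZhBON1MxcI47eguCNdENDvYsrp48OmRSzr+PPX52RYFmQfm+W2KrRg27y1970QB+DiZoaLhEFXOa0o9bpc4C2lapxMrJp1V1AMwdJ2PbLmRPEfDqJsJFnYp/Bp4lPln9ReW1QPs48nVNCjlBRmHpi4LYMeIcOWCSX1MnuutfpYsq7J5hiplWdtauPsXZTZdEvGAxg6u+K8u46QR9ufr6N"/>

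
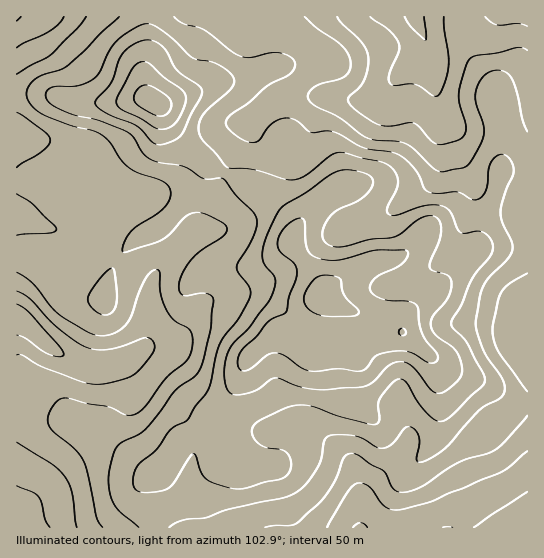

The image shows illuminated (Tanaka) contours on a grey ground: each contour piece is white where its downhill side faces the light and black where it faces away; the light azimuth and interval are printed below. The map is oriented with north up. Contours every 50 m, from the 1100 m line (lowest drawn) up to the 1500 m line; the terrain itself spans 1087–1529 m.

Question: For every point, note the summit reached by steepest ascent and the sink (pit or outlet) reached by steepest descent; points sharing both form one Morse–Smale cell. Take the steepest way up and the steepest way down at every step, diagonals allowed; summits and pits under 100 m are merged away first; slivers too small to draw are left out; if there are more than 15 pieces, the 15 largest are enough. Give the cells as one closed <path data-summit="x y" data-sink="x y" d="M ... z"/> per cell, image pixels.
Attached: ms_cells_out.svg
<path data-summit="322 299" data-sink="17 319" d="M18 133l-2 1 0 393 137 1 2-15 5-14-4-25 15-19 8-16 27-14 9-7 16-23 16-36 23-20 8-4 5 0 8-6 16-18 14-12-1-16-28-40 3-12-3-12-29-26-36-20-2 0-2 4-12 41-10 11-8 6-4-9-18-18-17-11-31 6-16 0-9 4-5 5 2-5-2-10-22-44-9-8z"/><path data-summit="322 299" data-sink="527 527" d="M502 169l-3 4-6 26-10 22-6 26-50 52-19 14-5 10-1 9-24 12-19 19-12 0-10-4-10 4-17-2-29-26-11 4-23 20-24 52 0 18 6 25-21 23-8 12-1 21 2 18 327-1 0-352-17-2z"/><path data-summit="322 299" data-sink="414 17" d="M527 16l-112 0 12 26 1 13-27 18-22 22-12 5-16 0-22-4-47 3-12 5-22 19-3 12-20 38 21 10 23 14 23 22 3 6-3 18 25 35 4 9 0 12-6 4-24 26-10 6 8 5 18 20 7 3 13 0 10-4 10 4 12 0 19-19 24-12 1-9 5-10 19-14 50-52 6-26 10-22 7-29 19 5 9-1z"/><path data-summit="151 101" data-sink="414 17" d="M414 16l-267 0 0 41-3 9 1 25 3 7 15 12 16 28 31 27 15 7 20-37 3-12 22-19 12-5 27-3 58 4 12-5 22-22 22-13 5-5 0-8z"/><path data-summit="151 101" data-sink="17 319" d="M33 93l-17 2 0 38 34 8 17 8 6 8 20 40 1 14 13-8 16 0 31-6 17 11 18 18 4 9 15-13 5-9 6-24 6-16-15-8-19-14-16-18-12-23-8-7-6-4-14 0-17 4-41 0-26-8z"/><path data-summit="151 101" data-sink="17 17" d="M146 16l-129 0-1 78 35 1 26 8 41 0 17-4 12 0-3-17 0-16 3-9z"/><path data-summit="322 299" data-sink="414 17" d="M225 404l-15 19-31 16-8 16-14 16-1 10 4 18-7 19 1 10 46-1 0-38 8-12 21-23-6-25z"/>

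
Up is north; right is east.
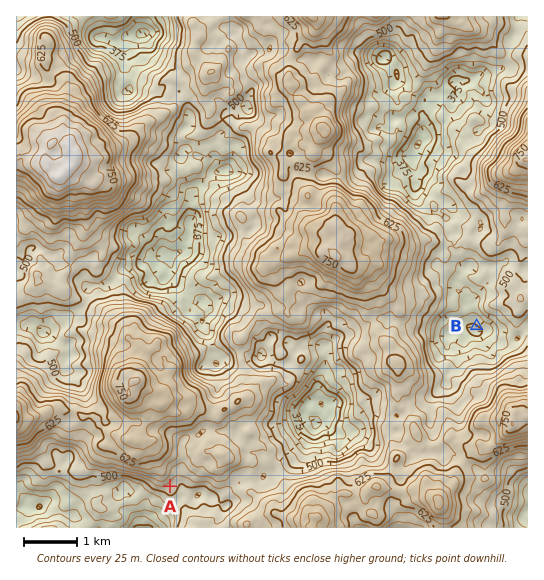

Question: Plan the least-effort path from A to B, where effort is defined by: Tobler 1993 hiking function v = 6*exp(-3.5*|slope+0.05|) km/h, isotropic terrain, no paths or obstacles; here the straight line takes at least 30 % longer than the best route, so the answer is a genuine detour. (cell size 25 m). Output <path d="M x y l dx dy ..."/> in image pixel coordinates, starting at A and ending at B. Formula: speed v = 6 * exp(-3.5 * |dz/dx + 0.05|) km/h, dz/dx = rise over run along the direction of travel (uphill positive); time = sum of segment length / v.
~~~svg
<path d="M170 486l5-3 34 0 5 3 7 0 2-1 20 0 3-2 17 0 19-9 20 0 24-12 12 0 13-7 4-4 6-2 6 0 3-2 7-6 5-11 3-3 14-8 4-4 2-2 5-6 3-1 9-9 3-2 5-5 1-3 4-4 11-10 3-2 5-5 7-13 4-4 2-6 0-5 4-9 6-3"/>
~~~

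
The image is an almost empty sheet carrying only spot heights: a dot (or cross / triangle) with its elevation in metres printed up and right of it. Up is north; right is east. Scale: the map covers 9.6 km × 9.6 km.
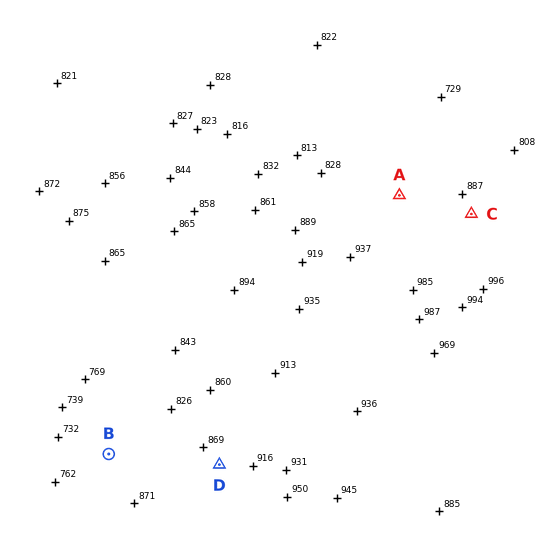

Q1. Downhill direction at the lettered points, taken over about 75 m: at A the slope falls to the N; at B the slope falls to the NW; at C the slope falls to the N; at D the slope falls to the NW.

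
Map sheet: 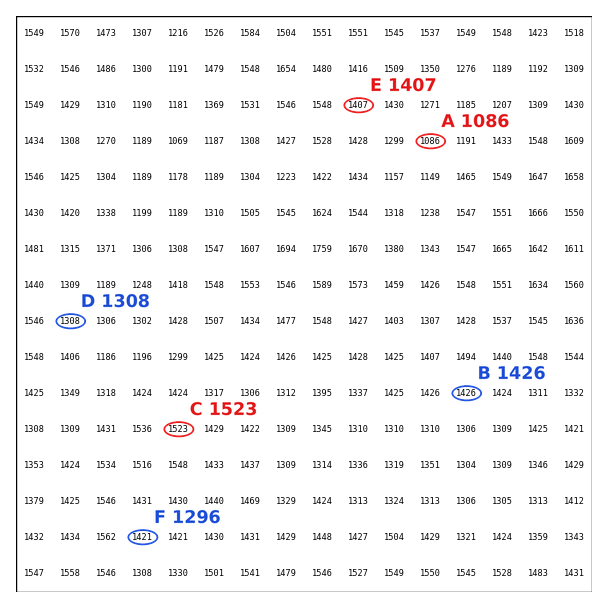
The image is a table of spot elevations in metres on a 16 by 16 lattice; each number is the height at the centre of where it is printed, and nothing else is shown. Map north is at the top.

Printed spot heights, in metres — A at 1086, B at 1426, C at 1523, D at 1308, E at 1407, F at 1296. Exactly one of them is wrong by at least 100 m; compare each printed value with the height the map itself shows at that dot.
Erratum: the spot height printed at F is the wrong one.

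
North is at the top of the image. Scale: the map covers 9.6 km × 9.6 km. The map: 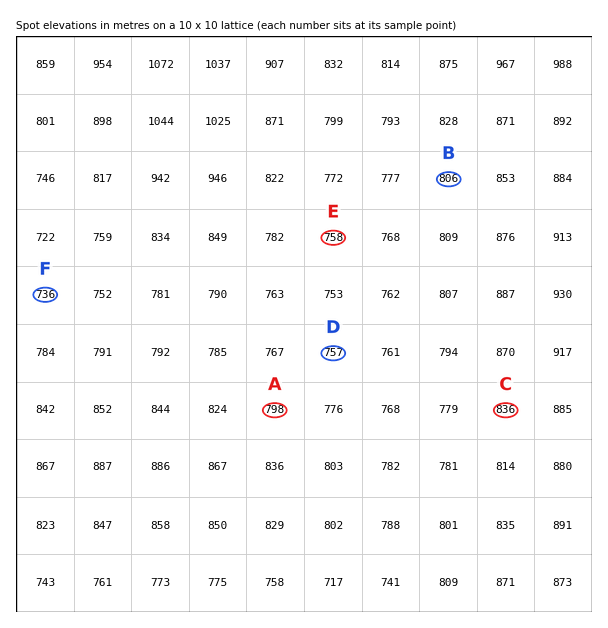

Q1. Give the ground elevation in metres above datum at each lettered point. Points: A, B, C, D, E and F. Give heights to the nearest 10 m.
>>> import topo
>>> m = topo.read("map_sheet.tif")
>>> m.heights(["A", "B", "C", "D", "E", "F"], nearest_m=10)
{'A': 800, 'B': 810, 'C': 840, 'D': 760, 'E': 760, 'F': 740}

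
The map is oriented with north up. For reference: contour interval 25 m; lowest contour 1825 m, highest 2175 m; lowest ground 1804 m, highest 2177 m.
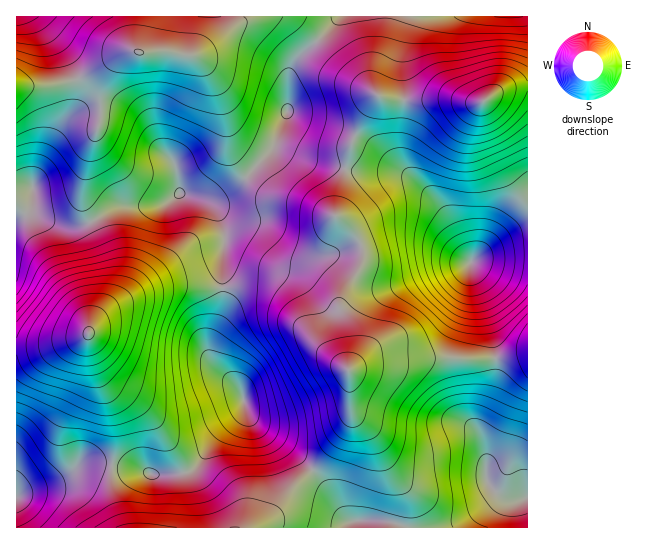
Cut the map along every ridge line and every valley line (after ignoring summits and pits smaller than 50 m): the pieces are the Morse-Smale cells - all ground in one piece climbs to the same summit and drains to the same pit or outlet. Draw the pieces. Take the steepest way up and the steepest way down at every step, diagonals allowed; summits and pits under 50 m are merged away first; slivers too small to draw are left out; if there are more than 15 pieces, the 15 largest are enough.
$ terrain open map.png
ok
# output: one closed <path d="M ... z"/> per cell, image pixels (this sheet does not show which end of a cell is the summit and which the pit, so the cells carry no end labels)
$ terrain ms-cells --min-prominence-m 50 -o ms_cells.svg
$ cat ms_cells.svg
<path d="M287 16l-54 0-4 11-8 10-20 15-10 4-25-5-37 0-52 29-35 7-25-2-1 108 11-1 6-4 0 23 6 6 22 10 17 0 9-3 24-15 12-4 18 2 22-3 16-11 30 7 17-5 11-8 38-41 13-36 0-32 3-9 6-11 19-16-18-19z"/><path d="M527 353l-32 6-57-2-60 3-28 9-2 2 3 31-2 20-21 31-16 17 12 13 19 31 7 7 31-1 14 3 12 5 102 0 3-22 5-5 11-4z"/><path d="M351 169l-5 0-2 4-8 38 0 6 7 4 12 13 8 17-3 16-20 35 0 8 8 25 0 35 30-10 60-3 57 2 32-6 1-103-10-1-24 4-16 4-7 4-28-52-26-28-15-8-40-1z"/><path d="M33 188l-6 4-11 2 1 151 25 0 44-9 9-14 16-15 38-16 26-6 48 2 0-36 2-17-8-23-8-8-30-10-16 11-22 3-18-2-12 4-24 15-9 3-17 0-22-10-6-6z"/><path d="M194 285l-28 2-36 10-24 14-17 19-1 9 4 18 21 61 2 33-2 14 21 3 19 7 36-3 11-10 16-25 21-18 7-10 0-10-4-9-27-27-4-8 0-13 14-36 0-17z"/><path d="M527 87l-14 0-11 2-21 14-32-4-56 1-15-4-19 30-8 19-6 24 17 3 40 1 15 8 26 28 28 52 16-6 40-6z"/><path d="M277 139l-5 11-35 37-19 12-17 0 8 4 8 8 8 23-2 17 0 36 32-2 20 6 16 15 20 31 19 19 17 13 1-34-8-25 0-8 20-35 3-16-8-17-12-13-7-4 9-48-42-10-21-11z"/><path d="M255 285l-32 4 0 17-14 36 0 13 4 8 27 27 11 28 11 11 24 16 27 24 15-16 21-31 0-49-38-36-20-31-12-13-9-5z"/><path d="M527 16l-186 0-24 26 30 31 34 24 12 3 56-1 32 4 21-14 26-3z"/><path d="M245 404l-5 11-24 22-16 25-11 10-36 3-19-7-22-2-1 20 12 42 131 0 9-5 16-16 12-17 21-20-26-25-24-16-11-11z"/><path d="M87 335l-14 5-31 5-26 1 1 150 12-7 26-8 27-17 30 1 3-14-2-33-4-16-14-36z"/><path d="M317 41l-20 17-6 11-3 9 0 32-9 23-2 9 5 6 21 11 42 9 6-23 8-19 18-31-30-22z"/><path d="M135 16l-118 0-1 69 26 2 35-7 45-27 13-2z"/><path d="M106 464l-24 0-27 17-37 14-2 2 0 30 106 1-11-42 1-20z"/><path d="M231 16l-94 0-2 31 3 5 28-1 25 5 10-4 20-15 11-15z"/>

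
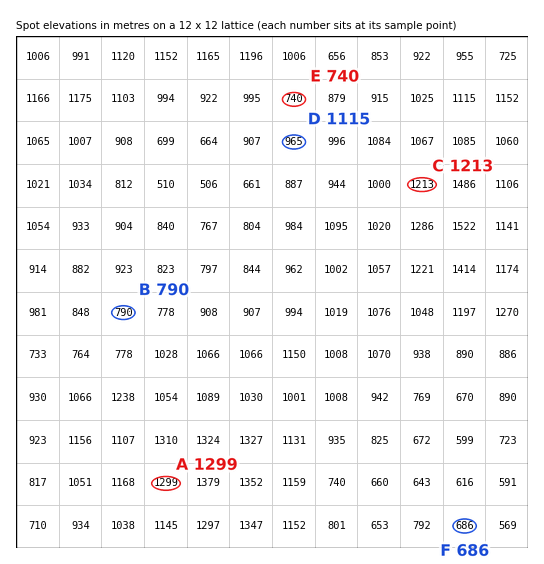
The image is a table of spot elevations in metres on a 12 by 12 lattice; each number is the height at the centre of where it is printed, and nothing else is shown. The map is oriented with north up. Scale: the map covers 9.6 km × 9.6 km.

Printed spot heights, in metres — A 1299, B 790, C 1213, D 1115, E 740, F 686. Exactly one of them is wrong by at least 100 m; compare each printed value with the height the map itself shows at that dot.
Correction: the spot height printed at D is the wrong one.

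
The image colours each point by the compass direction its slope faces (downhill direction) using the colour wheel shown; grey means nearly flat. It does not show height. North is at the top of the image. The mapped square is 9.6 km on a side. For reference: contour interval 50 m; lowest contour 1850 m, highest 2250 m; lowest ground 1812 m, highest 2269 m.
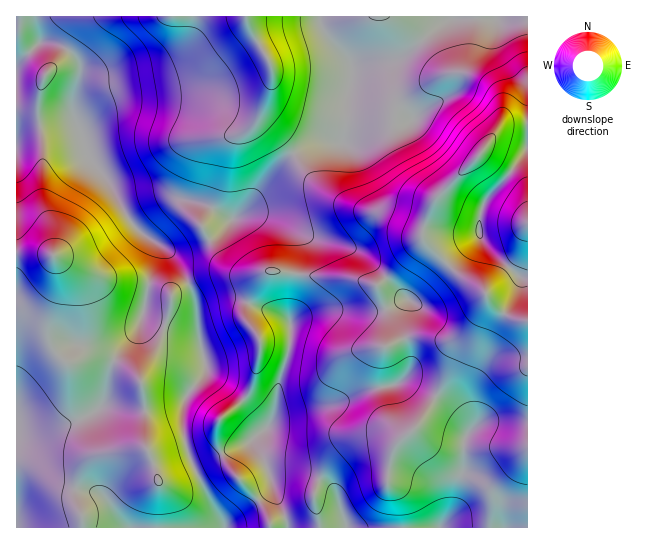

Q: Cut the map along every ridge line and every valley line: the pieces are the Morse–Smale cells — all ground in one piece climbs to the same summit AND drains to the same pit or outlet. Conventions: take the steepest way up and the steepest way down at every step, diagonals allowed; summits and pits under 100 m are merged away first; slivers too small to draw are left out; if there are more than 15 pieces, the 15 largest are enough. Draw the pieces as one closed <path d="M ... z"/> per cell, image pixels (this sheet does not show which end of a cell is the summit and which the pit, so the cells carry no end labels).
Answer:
<path d="M527 16l-206 0-1 6 4 9 24 28 4 8 0 11-5 24 0 23-3 16-2 2-11-3-14 1-27 15-17 15-25 35-14 13-5 0-16-11-14-5-28-4-18 8-21 15 11 13 22 13 8 9 10 14 12 28 4 39 6 24 0 9-21 30-1 30 10 36 32 61 303-1z"/><path d="M73 121l-38 4-13 4-6 6 0 392 207 1-30-61-10-36 1-30 21-30 0-9-6-24-3-33-5-18-18-30-8-9-22-13-15-17-19-35-20-25-6-23z"/><path d="M319 16l-284 0 0 3 6 24 12 0 14 6 12 13 1 13-8 31 3 15 8 14 6 23 18 21 21 39 5 3 20-14 18-8 28 4 14 5 16 11 5 0 14-13 25-35 17-15 27-15 14-1 11 3 2-2 3-16 0-23 5-24 0-11-4-8-24-28z"/><path d="M34 16l-18 1 1 118 5-6 13-4 28-4 13 2-4-17 8-31-1-13-12-13-14-6-13-1z"/>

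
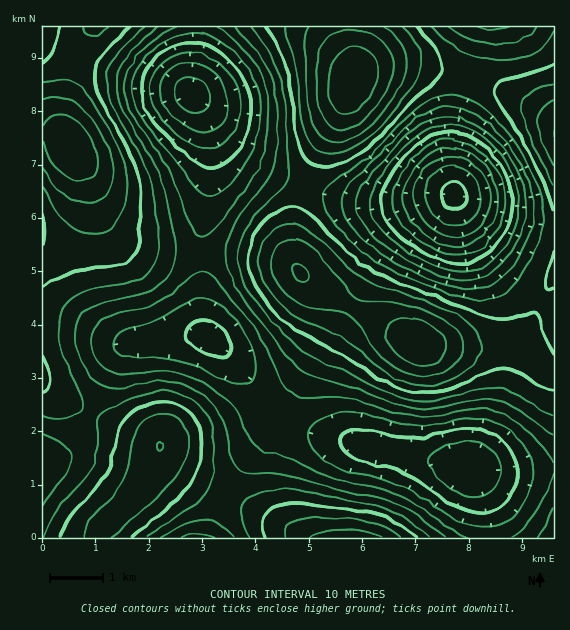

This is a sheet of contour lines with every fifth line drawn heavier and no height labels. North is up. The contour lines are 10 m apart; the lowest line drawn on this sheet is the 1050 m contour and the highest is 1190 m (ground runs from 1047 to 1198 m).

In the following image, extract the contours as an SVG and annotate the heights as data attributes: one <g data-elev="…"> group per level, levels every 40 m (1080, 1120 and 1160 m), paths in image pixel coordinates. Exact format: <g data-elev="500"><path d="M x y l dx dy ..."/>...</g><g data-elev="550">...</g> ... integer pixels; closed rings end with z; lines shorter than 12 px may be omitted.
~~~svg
<g data-elev="1080"><path d="M448 246l-17-7-15-12-10-15-3-15 2-9 3-9 12-18 15-10 16-3 9 1 9 4 16 12 10 18 3 18-1 10-4 10-12 16-8 5-8 3z"/><path d="M197 131l-12-5-12-8-9-11-4-11 0-11 4-9 9-8 11-5 13 1 14 6 11 11 6 15-1 15-6 12-10 7z"/></g><g data-elev="1120"><path d="M180 537l19-3 15 3"/><path d="M468 537l-16-8-35-24-17-9-16-6-49-11-44-20-32-11-9-8-12-25-9-12-15-14-18-10-13-5-14-3-14 0-31 3-8-1-8-3-9-8-6-11-2-12 3-11 6-7 9-5 36-9 15-6 14-9 21-18 5-3 4 0 7 4 8 9 32 40 16 24 16 35 5 7 5 4 12 4 30-1 16 2 45 14 19 4 20-1 41-7 17 1 15 7 17 12 20 20 8 14"/><path d="M553 474l-6 17-16 28-8 11-11 7"/><path d="M464 280l-15-2-17-6-20-9-18-11-15-11-12-12-7-10-4-11 1-11 5-10 37-43 21-19 11-6 10-3 12 0 14 4 13 7 13 10 12 14 10 14 7 16 4 16 0 15-3 15-6 14-9 15-9 11-11 8-11 4z"/><path d="M217 27l11 8 13 12 11 13 8 12 7 23 2 29-5 28-8 21-41 56-7 6-5 2-6-2-6-10-20-50-36-56-7-15-3-12 1-17 10-18 19-18 22-12"/><path d="M509 27l-17 3-20-3"/></g><g data-elev="1160"><path d="M112 537l53-48 10-10 6-11 6-16 1-15-4-12-9-8-10-3-9 1-9 4-8 8-6 12-6 30-5 14-8 12-25 25-4 9-2 8"/><path d="M400 537l-14-9-17-6-21-3-29-2-16 1-11 4-6 6-1 9"/><path d="M418 385l14 0 15-4 14-7 12-10 7-9 2-10-2-9-6-8-14-11-21-10-23-9-37-12-15-7-15-11-32-31-14-10-8-3-8 0-8 3-8 5-10 15-2 9 0 9 6 19 14 18 10 10 12 7 44 21 33 27 13 9 13 6z"/><path d="M43 186l14 25 11 13 12 7 15 2 13-3 9-9 7-17 3-20-2-17-7-20-17-29-18-28-8-8-8-3-10 0-14 4"/><path d="M553 83l-16 6-9 5-5 6-2 8 2 11 5 13 25 51"/><path d="M83 27l3 6 6 2 8-2 10-6"/><path d="M285 27l11 40 5 49 4 17 5 8 6 7 7 4 9 1 19-4 18-12 21-22 27-36 5-12-1-12-8-15-11-13"/></g>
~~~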